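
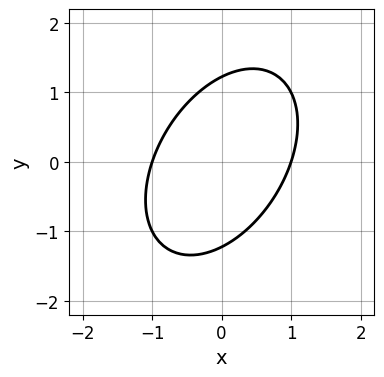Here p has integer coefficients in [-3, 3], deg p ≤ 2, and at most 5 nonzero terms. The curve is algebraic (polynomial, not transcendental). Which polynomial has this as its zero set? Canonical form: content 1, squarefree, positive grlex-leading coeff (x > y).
3*x^2 - 2*x*y + 2*y^2 - 3

The degree is 2 — no degree-1 curve has this shape.
Reading off the gridlines: the x-axis gridline crossings are at x ∈ {-1, 1}.
Assembling these constraints gives the stated polynomial.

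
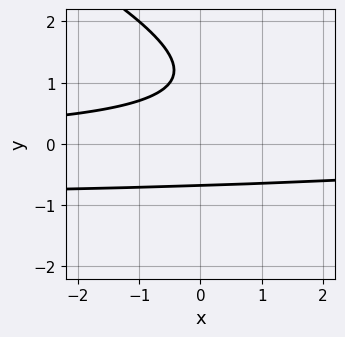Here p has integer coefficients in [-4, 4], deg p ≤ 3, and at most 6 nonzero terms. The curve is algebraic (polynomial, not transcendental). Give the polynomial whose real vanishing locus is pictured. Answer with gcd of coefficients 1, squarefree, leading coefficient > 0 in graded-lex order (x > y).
The degree is 3 — no degree-2 curve has this shape.
From the axis intercepts and sections: the curve avoids every integer x-axis point in the box.
Assembling these constraints gives the stated polynomial.

x*y^2 + 2*y^3 + x*y - 3*y^2 + 2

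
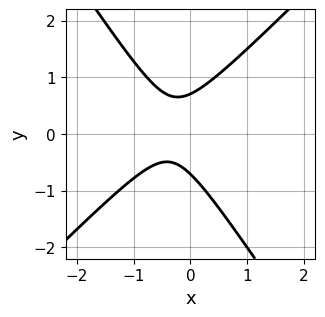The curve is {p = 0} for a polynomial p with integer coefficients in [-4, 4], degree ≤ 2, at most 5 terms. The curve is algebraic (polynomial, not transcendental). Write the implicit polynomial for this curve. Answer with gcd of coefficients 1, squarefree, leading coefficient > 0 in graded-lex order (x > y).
1. Degree: no degree-1 curve has this shape, so deg p = 2.
2. Against the integer gridlines: it misses every integer gridline on the x-axis.
3. Putting this together gives p.

3*x^2 - x*y - 2*y^2 + 2*x + 1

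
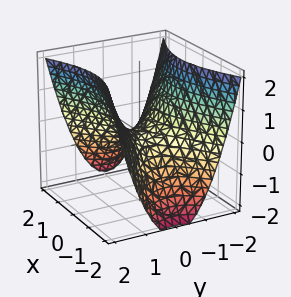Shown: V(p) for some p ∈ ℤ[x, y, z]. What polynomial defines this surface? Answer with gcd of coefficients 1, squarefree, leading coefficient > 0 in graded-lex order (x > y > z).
x^2 - 2*y^2 + 2*z

(a) The degree is 2 — a hyperbolic paraboloid; a quadric.
(b) Symmetries: the y ↦ −y reflection is a symmetry, so y appears only in even powers; the x ↦ −x reflection is a symmetry, so x appears only in even powers.
(c) Against the integer gridlines: one z-axis crossing is at z = 0; it crosses the x-axis at the gridline x = 0; one y-axis crossing is at y = 0.
(d) Assembling these constraints gives the stated polynomial.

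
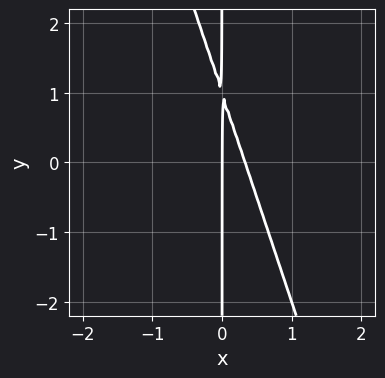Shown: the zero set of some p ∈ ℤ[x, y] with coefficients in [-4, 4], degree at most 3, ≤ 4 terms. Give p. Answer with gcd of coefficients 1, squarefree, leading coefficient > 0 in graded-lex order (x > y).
(a) deg p = 2. A generic line meets the curve in up to 2 points.
(b) From the axis intercepts and sections: it crosses the x-axis at the gridline x = 0; the visible y-axis segment lies entirely on the curve.
(c) Assembling these constraints gives the stated polynomial.

3*x^2 + x*y - x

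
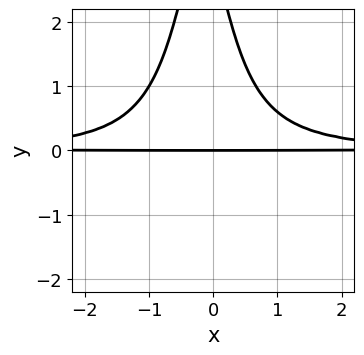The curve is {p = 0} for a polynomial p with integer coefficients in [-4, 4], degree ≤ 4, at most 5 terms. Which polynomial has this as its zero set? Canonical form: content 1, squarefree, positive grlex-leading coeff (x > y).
First, deg p = 4. The shape is more complex than any degree-3 curve.
Then, from the axis intercepts and sections: it meets the y-axis at y = 0 (among the integer gridlines); the visible x-axis segment lies entirely on the curve.
Finally, the integer polynomial consistent with all of this is the stated p.

3*x^2*y^2 + x*y^2 + y^2 - 3*y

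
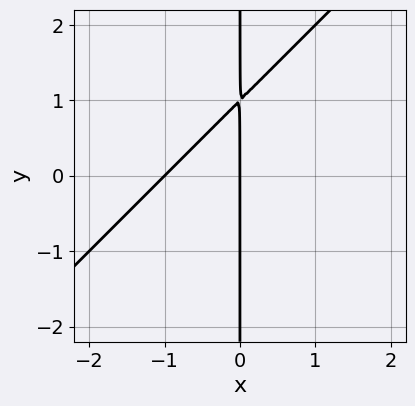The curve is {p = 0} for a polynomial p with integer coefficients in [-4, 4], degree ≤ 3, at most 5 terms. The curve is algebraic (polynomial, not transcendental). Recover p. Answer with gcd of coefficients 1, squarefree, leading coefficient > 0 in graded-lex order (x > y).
(a) deg p = 2. A generic line meets the curve in up to 2 points.
(b) From the axis intercepts and sections: the x-axis gridline crossings are at x ∈ {-1, 0}; the visible y-axis segment lies entirely on the curve.
(c) The integer polynomial consistent with all of this is the stated p.

x^2 - x*y + x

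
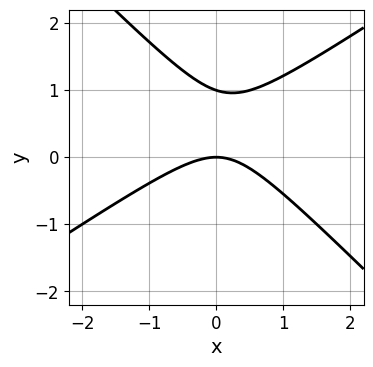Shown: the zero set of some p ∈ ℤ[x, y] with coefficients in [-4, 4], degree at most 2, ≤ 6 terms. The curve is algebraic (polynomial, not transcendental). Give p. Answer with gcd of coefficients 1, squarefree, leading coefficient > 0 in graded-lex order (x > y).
2*x^2 - x*y - 3*y^2 + 3*y

(a) The degree is 2 — a generic line meets the curve in up to 2 points.
(b) Reading off the gridlines: the y-axis gridline crossings are at y ∈ {0, 1}; one x-axis crossing is at x = 0.
(c) Putting this together gives p.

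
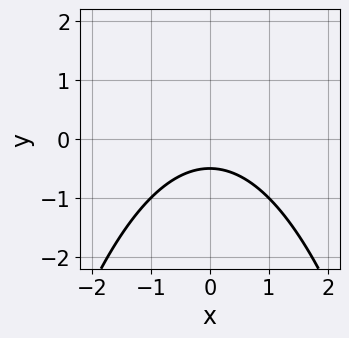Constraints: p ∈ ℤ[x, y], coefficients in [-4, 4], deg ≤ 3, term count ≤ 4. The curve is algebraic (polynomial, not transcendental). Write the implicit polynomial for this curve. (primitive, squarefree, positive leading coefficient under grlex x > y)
x^2 + 2*y + 1

(a) Degree: the shape is more complex than any degree-1 curve, so deg p = 2.
(b) Symmetries: mirror symmetry x ↦ −x ⇒ only even powers of x.
(c) Checking where it meets the axes: it misses every integer gridline on the x-axis.
(d) Fitting integer coefficients to these (and the overall shape) gives p.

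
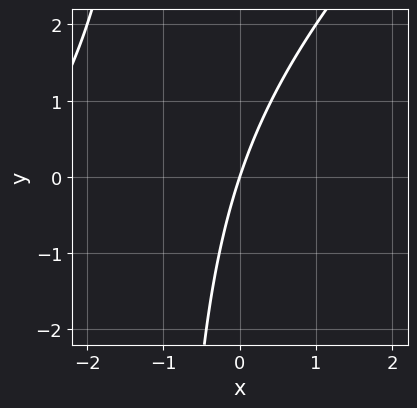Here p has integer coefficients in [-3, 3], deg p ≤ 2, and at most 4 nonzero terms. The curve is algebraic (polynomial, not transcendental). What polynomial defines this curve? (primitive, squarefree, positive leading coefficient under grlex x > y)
x^2 - x*y + 3*x - y

First, the degree is 2 — a generic line meets the curve in up to 2 points.
Next, observable constraints: one x-axis crossing is at x = 0; it meets the y-axis at y = 0 (among the integer gridlines).
Finally, solving for integer coefficients yields p as stated.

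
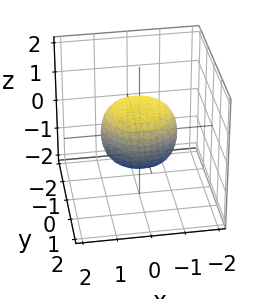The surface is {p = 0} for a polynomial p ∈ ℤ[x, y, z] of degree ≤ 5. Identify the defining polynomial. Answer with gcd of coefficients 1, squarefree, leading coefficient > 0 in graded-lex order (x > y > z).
2*x^4 + 4*x^2*y^2 + 2*y^4 - x^2 - y^2 + 3*z^2 - 2

1. The degree is 4 — a generic line meets the surface in up to 4 points.
2. Symmetry: every cross-section ⟂ z is a circle, so x, y appear only via x² + y².
3. Against the integer gridlines: a circular section at z = 0 has radius between 1 and 2.
4. The integer polynomial consistent with all of this is the stated p.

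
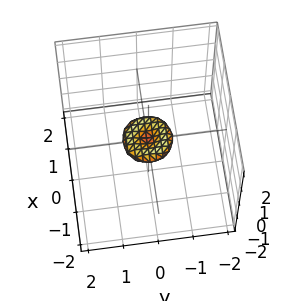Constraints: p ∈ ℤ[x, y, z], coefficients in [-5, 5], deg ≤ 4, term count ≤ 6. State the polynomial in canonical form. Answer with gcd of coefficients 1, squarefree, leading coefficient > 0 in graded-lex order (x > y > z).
2*x^4 + 4*x^2*y^2 + 2*y^4 - x^2 - y^2 + 3*z^2

1. The degree is 4 — no degree-3 surface has this shape.
2. Symmetries: the surface is invariant under rotation about z: p = q(x² + y², z).
3. Reading off the gridlines: a circular section at z = 0 has radius between 0 and 1; it crosses the z-axis at the gridline z = 0; it meets the x-axis at x = 0 (among the integer gridlines).
4. Assembling these constraints gives the stated polynomial.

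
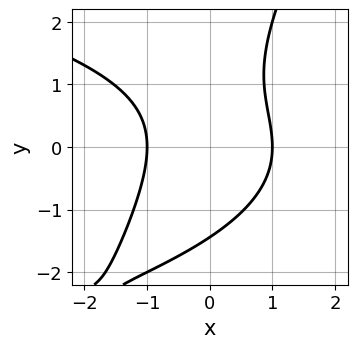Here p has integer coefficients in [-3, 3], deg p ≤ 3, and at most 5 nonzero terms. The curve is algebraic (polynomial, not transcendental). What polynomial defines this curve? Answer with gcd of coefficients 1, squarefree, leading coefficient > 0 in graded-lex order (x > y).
First, deg p = 3. The shape is more complex than any degree-2 curve.
Next, from the visible intercepts: among the integer gridlines, it crosses the x-axis at x ∈ {-1, 1}.
Finally, putting this together gives p.

2*x*y^2 - y^3 + 3*x^2 - 3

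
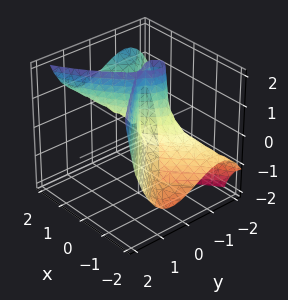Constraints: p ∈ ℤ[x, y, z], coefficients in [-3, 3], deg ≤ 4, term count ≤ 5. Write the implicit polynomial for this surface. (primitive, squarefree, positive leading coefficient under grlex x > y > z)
x^3 - x^2*y - 2*x^2*z + 2*y^3 + 2*y^2

The degree is 3 — the shape is more complex than any degree-2 surface.
Reading off the gridlines: every point of the z-axis in the box is on the surface; the y-axis gridline crossings are at y ∈ {-1, 0}; one x-axis crossing is at x = 0.
Putting this together gives p.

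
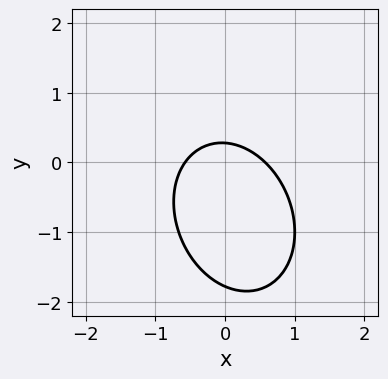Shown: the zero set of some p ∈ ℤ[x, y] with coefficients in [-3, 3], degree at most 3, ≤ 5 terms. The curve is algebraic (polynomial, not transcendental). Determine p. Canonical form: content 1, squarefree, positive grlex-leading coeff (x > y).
3*x^2 + x*y + 2*y^2 + 3*y - 1

Degree: a generic line meets the curve in up to 2 points, so deg p = 2.
Putting this together gives p.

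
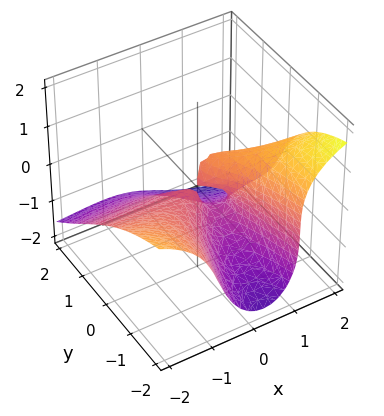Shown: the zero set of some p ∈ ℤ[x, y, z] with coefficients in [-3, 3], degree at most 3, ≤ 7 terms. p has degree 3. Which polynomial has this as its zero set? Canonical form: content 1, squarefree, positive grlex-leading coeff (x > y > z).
1. The degree is 3 — the shape is more complex than any degree-2 surface.
2. Checking where it meets the axes: the visible x-axis segment lies entirely on the surface; one z-axis crossing is at z = 0; it crosses the y-axis at the gridline y = 0.
3. Solving for integer coefficients yields p as stated.

2*x^2*y + 2*x^2*z + z^3 - 2*x*z + y^2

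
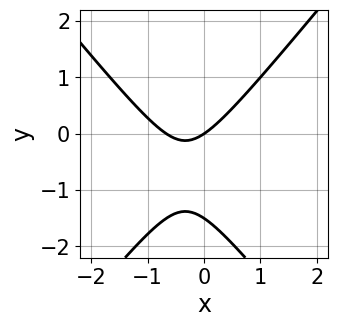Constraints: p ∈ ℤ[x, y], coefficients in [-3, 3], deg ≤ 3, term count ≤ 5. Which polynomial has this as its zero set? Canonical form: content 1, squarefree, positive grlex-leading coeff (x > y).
(a) deg p = 2. A generic line meets the curve in up to 2 points.
(b) From the axis intercepts and sections: it meets the y-axis at y = 0 (among the integer gridlines); one x-axis crossing is at x = 0.
(c) Solving for integer coefficients yields p as stated.

3*x^2 - 2*y^2 + 2*x - 3*y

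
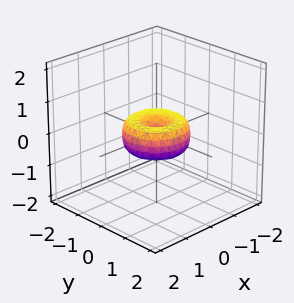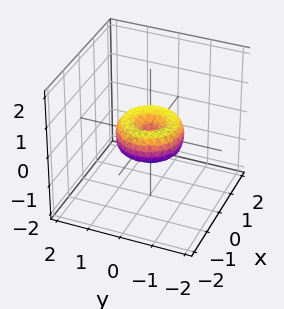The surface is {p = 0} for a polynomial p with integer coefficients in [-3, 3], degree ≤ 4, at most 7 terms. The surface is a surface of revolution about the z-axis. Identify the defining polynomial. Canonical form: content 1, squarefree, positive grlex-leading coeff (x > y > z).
(a) The degree is 4 — the shape is more complex than any degree-3 surface.
(b) Symmetry: the surface is invariant under rotation about z: p = q(x² + y², z).
(c) From the axis intercepts and sections: the x-axis gridline crossings are at x ∈ {-1, 0, 1}; the y-axis gridline crossings are at y ∈ {-1, 0, 1}; a circular section at z = 0 has radius exactly 1; it meets the z-axis at z = 0 (among the integer gridlines).
(d) These observations pin down the coefficients.

x^4 + 2*x^2*y^2 + y^4 - x^2 - y^2 + z^2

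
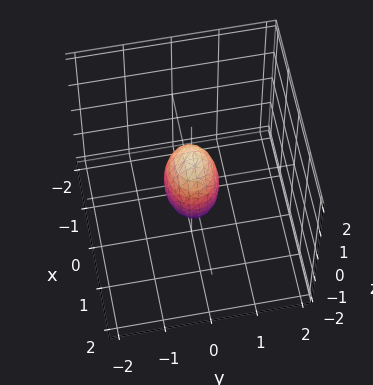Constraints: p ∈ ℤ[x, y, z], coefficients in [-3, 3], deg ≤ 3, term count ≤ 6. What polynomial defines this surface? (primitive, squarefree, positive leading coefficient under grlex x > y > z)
2*x^2 + 3*y^2 + z^2 - 1

1. deg p = 2.
2. Symmetries: mirror symmetry x ↦ −x ⇒ only even powers of x; it's symmetric under y → −y, forcing even powers of y; mirror symmetry z ↦ −z ⇒ only even powers of z.
3. Against the integer gridlines: the z-axis gridline crossings are at z ∈ {-1, 1}.
4. These observations pin down the coefficients.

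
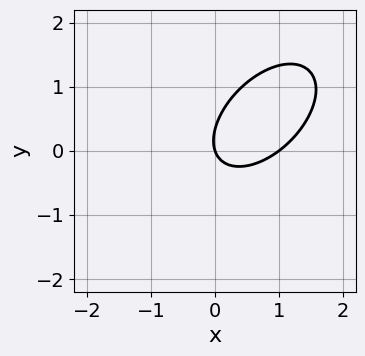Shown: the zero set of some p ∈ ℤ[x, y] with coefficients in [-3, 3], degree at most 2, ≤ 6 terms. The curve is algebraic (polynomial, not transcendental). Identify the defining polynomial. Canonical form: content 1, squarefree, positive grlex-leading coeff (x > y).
First, the degree is 2 — the shape is more complex than any degree-1 curve.
Then, from the visible intercepts: one y-axis crossing is at y = 0; among the integer gridlines, it crosses the x-axis at x ∈ {0, 1}.
Finally, solving for integer coefficients yields p as stated.

3*x^2 - 3*x*y + 3*y^2 - 3*x - y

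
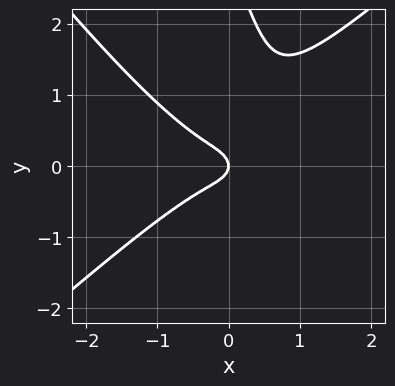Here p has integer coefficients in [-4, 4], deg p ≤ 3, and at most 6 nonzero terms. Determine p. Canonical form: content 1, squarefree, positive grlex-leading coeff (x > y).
3*x^3 - 3*x*y^2 - y^3 + 3*y^2 + x

Degree: a generic line meets the curve in up to 3 points, so deg p = 3.
Checking where it meets the axes: it meets the y-axis at y = 0 (among the integer gridlines); it meets the x-axis at x = 0 (among the integer gridlines).
Assembling these constraints gives the stated polynomial.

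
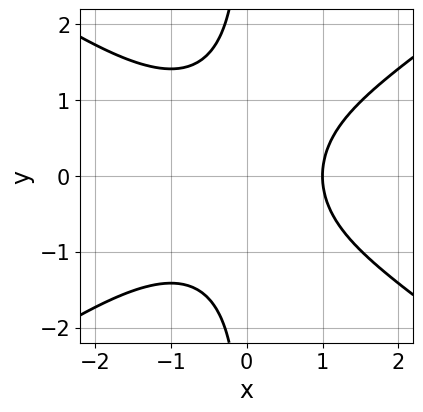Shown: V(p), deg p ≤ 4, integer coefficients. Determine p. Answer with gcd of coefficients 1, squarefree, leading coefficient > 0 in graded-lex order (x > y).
x^3 - 2*x*y^2 + x - 2

First, degree: a generic line meets the curve in up to 3 points, so deg p = 3.
Next, symmetries: mirror symmetry y ↦ −y ⇒ only even powers of y.
Then, against the integer gridlines: the curve avoids every integer y-axis point in the box; it meets the x-axis at x = 1 (among the integer gridlines).
Finally, together with the visible shape, these determine p as stated.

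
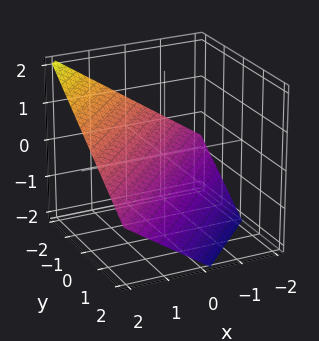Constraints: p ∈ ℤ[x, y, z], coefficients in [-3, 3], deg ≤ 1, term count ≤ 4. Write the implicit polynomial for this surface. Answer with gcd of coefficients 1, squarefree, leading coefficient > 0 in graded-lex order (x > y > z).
2*x - 2*y - 3*z - 2

1. Degree: every cross-section is a straight line — this is a plane, so deg p = 1.
2. Against the integer gridlines: it meets the x-axis at x = 1 (among the integer gridlines); it meets the y-axis at y = -1 (among the integer gridlines).
3. Solving for integer coefficients yields p as stated.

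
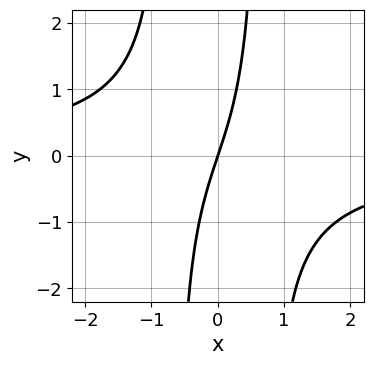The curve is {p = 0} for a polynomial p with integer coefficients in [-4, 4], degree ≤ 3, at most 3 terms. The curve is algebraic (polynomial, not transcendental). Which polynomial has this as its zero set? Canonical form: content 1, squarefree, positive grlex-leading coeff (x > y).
2*x^2*y + 3*x - y

First, deg p = 3. The shape is more complex than any degree-2 curve.
Then, against the integer gridlines: one x-axis crossing is at x = 0; one y-axis crossing is at y = 0.
Finally, these observations pin down the coefficients.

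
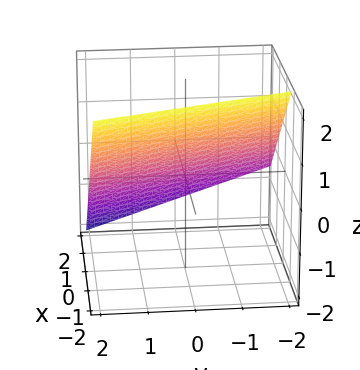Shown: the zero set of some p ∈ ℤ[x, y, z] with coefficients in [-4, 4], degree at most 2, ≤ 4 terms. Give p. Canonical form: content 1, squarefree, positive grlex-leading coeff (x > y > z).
The degree is 1 — every cross-section is a straight line — this is a plane.
Checking where it meets the axes: one y-axis crossing is at y = 2.
The integer polynomial consistent with all of this is the stated p.

3*x + y + 3*z - 2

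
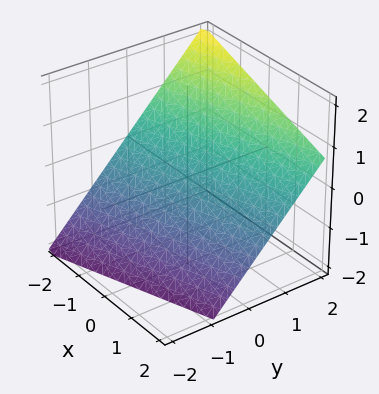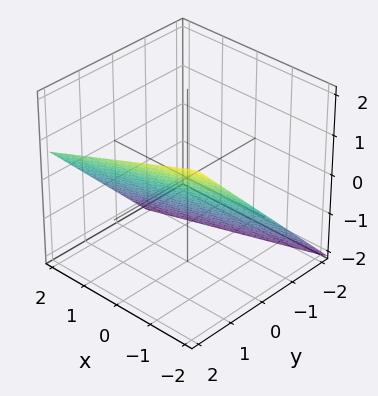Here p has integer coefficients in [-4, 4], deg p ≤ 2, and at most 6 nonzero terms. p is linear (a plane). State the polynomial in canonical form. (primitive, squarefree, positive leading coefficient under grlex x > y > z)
First, deg p = 1. Every cross-section is a straight line — this is a plane.
Then, checking where it meets the axes: it crosses the x-axis at the gridline x = -2.
Finally, the integer polynomial consistent with all of this is the stated p.

x - 3*y + 3*z + 2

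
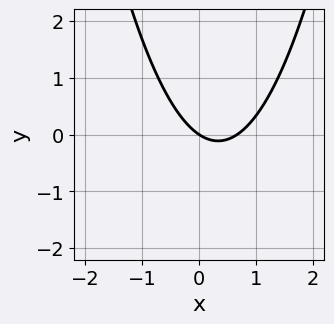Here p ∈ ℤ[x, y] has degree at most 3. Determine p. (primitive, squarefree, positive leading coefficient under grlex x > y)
(a) The degree is 2 — no degree-1 curve has this shape.
(b) Reading off the gridlines: it meets the x-axis at x = 0 (among the integer gridlines); one y-axis crossing is at y = 0.
(c) Together with the visible shape, these determine p as stated.

3*x^2 - 2*x - 3*y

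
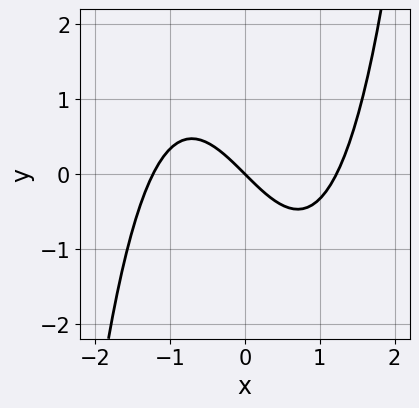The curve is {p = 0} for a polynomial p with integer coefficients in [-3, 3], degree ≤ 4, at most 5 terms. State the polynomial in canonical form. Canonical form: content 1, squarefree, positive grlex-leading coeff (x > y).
2*x^3 - 3*x - 3*y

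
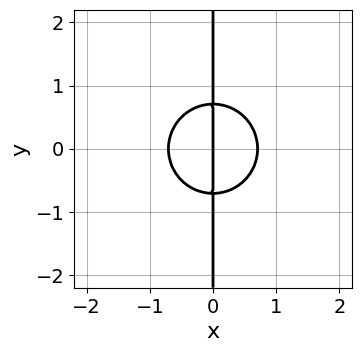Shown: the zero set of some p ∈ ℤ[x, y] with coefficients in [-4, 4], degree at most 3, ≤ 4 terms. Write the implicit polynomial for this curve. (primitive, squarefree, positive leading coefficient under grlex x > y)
The degree is 3 — the shape is more complex than any degree-2 curve.
Symmetries: it's symmetric under y → −y, forcing even powers of y.
Reading off the gridlines: it meets the x-axis at x = 0 (among the integer gridlines); the visible y-axis segment lies entirely on the curve.
These observations pin down the coefficients.

2*x^3 + 2*x*y^2 - x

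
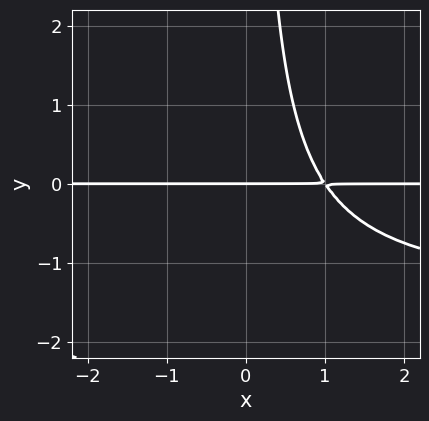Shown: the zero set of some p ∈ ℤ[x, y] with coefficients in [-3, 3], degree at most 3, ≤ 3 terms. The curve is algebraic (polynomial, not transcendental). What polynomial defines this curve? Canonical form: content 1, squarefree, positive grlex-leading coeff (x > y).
2*x*y^2 + 3*x*y - 3*y

Degree: a generic line meets the curve in up to 3 points, so deg p = 3.
From the visible intercepts: it meets the y-axis at y = 0 (among the integer gridlines); every point of the x-axis in the box is on the curve.
Matching integer coefficients to the picture gives p.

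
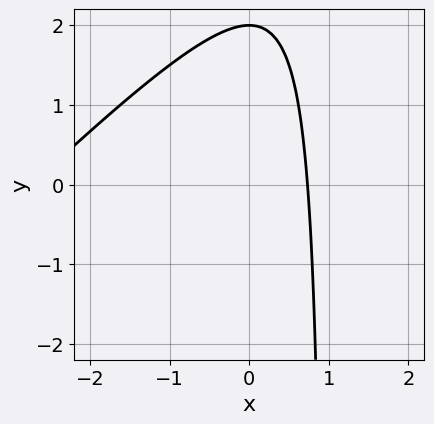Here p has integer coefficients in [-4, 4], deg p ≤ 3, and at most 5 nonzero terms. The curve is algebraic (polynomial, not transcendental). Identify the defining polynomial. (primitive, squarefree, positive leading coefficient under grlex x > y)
1. Degree: the shape is more complex than any degree-1 curve, so deg p = 2.
2. Against the integer gridlines: one y-axis crossing is at y = 2.
3. Fitting integer coefficients to these (and the overall shape) gives p.

x^2 - x*y + 2*x + y - 2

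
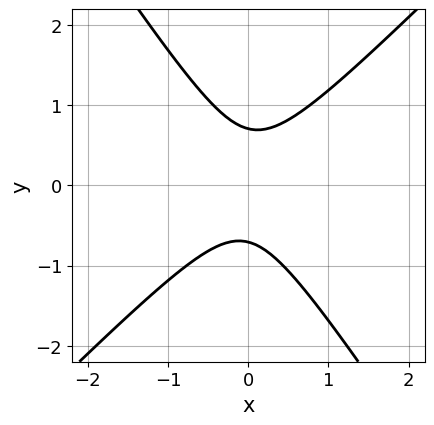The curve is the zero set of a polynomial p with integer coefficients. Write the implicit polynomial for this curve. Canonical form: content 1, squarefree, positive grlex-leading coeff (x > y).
First, the degree is 2 — no degree-1 curve has this shape.
Then, checking where it meets the axes: the curve avoids every integer x-axis point in the box.
Finally, fitting integer coefficients to these (and the overall shape) gives p.

3*x^2 - x*y - 2*y^2 + 1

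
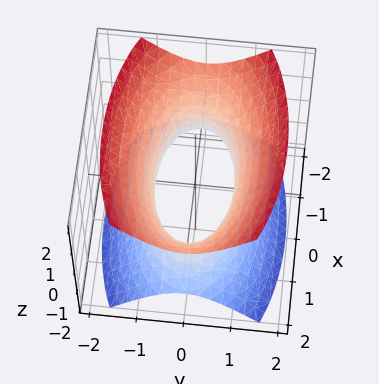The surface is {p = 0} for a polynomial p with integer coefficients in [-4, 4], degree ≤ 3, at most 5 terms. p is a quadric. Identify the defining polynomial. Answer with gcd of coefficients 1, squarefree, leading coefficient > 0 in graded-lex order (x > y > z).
x^2 + 3*y^2 - 2*z^2 - 2

First, degree: an hourglass — one-sheet hyperboloid; a quadric, so deg p = 2.
Next, symmetries: mirror symmetry z ↦ −z ⇒ only even powers of z; it's symmetric under y → −y, forcing even powers of y; mirror symmetry x ↦ −x ⇒ only even powers of x.
Then, from the axis intercepts and sections: no z-intercept at any integer in the box.
Finally, fitting integer coefficients to these (and the overall shape) gives p.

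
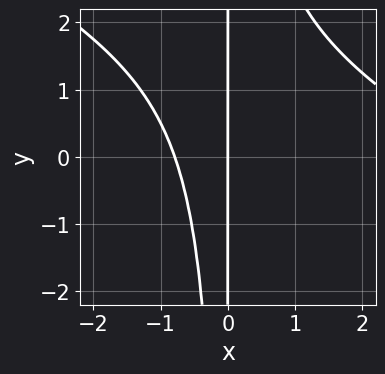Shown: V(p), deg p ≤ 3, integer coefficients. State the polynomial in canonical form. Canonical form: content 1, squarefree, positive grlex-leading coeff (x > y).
(a) The degree is 3 — no degree-2 curve has this shape.
(b) Against the integer gridlines: it crosses the x-axis at the gridline x = 0; every point of the y-axis in the box is on the curve.
(c) Together with the visible shape, these determine p as stated.

x^3 + 2*x^2*y - 3*x^2 - 3*x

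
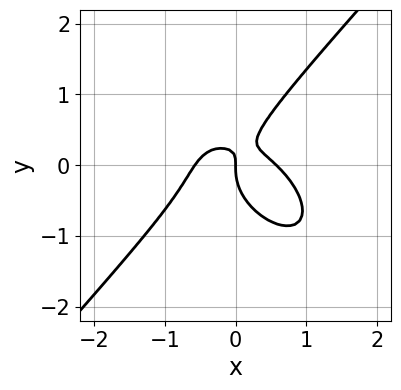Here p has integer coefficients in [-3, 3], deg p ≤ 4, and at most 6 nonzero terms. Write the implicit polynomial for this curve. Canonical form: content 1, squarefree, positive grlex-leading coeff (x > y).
(a) The degree is 3 — the shape is more complex than any degree-2 curve.
(b) Checking where it meets the axes: it meets the y-axis at y = 0 (among the integer gridlines); one x-axis crossing is at x = 0.
(c) The integer polynomial consistent with all of this is the stated p.

3*x^3 + x^2*y - 3*y^3 + 3*x*y - x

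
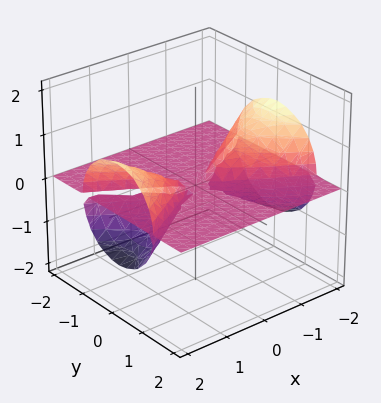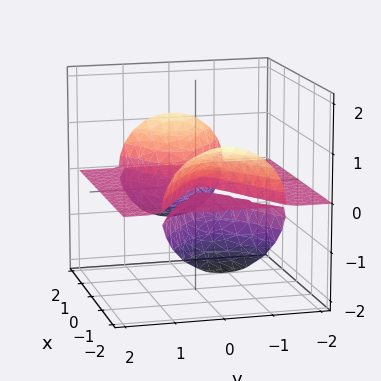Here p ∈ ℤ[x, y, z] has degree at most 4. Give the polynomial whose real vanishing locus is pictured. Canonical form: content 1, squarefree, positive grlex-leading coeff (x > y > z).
x^2*z - 3*y^2*z - 3*z^3

(a) I count 2 distinct pieces. Treating them together as one polynomial.
(b) The degree is 3 — no degree-2 surface has this shape.
(c) Observable constraints: the visible x-axis segment lies entirely on the surface; one z-axis crossing is at z = 0; every point of the y-axis in the box is on the surface.
(d) Fitting integer coefficients to these (and the overall shape) gives p.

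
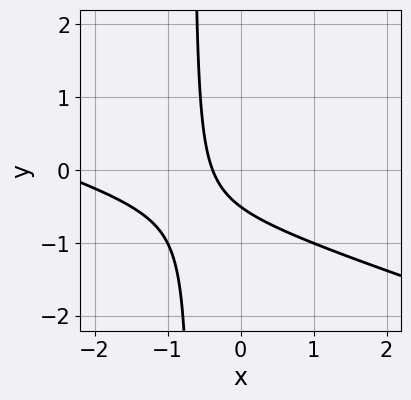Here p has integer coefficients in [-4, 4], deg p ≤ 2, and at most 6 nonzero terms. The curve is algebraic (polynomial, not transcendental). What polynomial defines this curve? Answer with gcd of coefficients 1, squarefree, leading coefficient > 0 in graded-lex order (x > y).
x^2 + 3*x*y + 3*x + 2*y + 1

deg p = 2. No degree-1 curve has this shape.
Matching integer coefficients to the picture gives p.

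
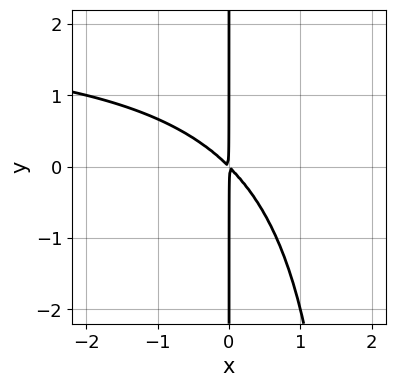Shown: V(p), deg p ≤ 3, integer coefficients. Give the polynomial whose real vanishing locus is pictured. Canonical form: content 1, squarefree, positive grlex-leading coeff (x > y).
x^2*y - 2*x^2 - 2*x*y

First, degree: the shape is more complex than any degree-2 curve, so deg p = 3.
Then, against the integer gridlines: the visible y-axis segment lies entirely on the curve.
Finally, the integer polynomial consistent with all of this is the stated p.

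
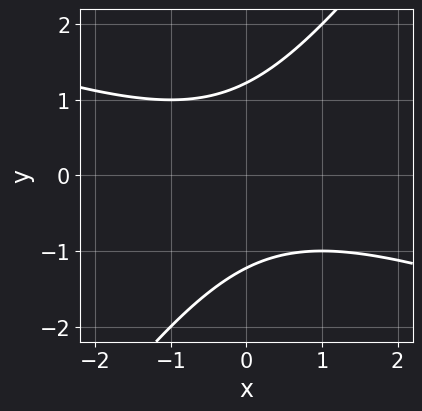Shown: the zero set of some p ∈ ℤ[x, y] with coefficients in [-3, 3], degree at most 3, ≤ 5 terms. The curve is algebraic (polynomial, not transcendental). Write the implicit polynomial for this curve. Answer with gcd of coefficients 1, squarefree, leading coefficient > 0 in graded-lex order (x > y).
x^2 + 2*x*y - 2*y^2 + 3

The degree is 2 — no degree-1 curve has this shape.
From the visible intercepts: the curve avoids every integer x-axis point in the box.
The integer polynomial consistent with all of this is the stated p.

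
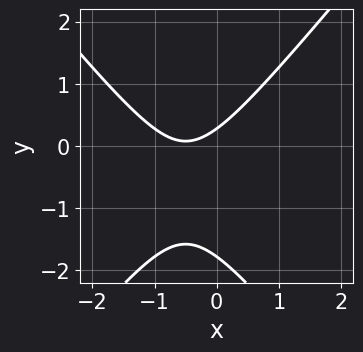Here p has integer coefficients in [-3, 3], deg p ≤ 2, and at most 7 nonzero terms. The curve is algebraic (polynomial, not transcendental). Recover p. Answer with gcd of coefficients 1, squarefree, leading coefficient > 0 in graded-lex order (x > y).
1. The degree is 2 — a generic line meets the curve in up to 2 points.
2. Observable constraints: it misses every integer gridline on the x-axis.
3. These observations pin down the coefficients.

3*x^2 - 2*y^2 + 3*x - 3*y + 1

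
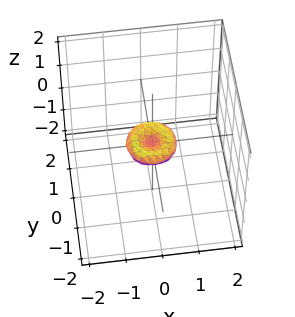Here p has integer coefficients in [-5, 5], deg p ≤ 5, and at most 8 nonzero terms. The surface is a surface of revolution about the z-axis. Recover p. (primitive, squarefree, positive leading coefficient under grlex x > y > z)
2*x^4 + 4*x^2*y^2 + 2*y^4 - x^2 - y^2 + 3*z^2

(a) deg p = 4. A generic line meets the surface in up to 4 points.
(b) By symmetry, every cross-section ⟂ z is a circle, so x, y appear only via x² + y².
(c) Checking where it meets the axes: a circular section at z = 0 has radius between 0 and 1; it meets the z-axis at z = 0 (among the integer gridlines); it crosses the y-axis at the gridline y = 0; it crosses the x-axis at the gridline x = 0.
(d) Together with the visible shape, these determine p as stated.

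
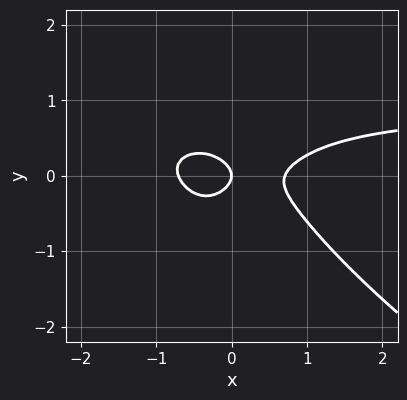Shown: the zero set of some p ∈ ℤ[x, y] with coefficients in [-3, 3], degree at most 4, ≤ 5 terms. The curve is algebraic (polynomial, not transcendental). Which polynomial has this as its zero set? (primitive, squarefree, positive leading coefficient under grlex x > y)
2*x^3*y + 3*x^2*y^2 - 2*x^3 + 3*y^2 + x

(a) deg p = 4. A generic line meets the curve in up to 4 points.
(b) From the visible intercepts: it crosses the y-axis at the gridline y = 0; it crosses the x-axis at the gridline x = 0.
(c) Putting this together gives p.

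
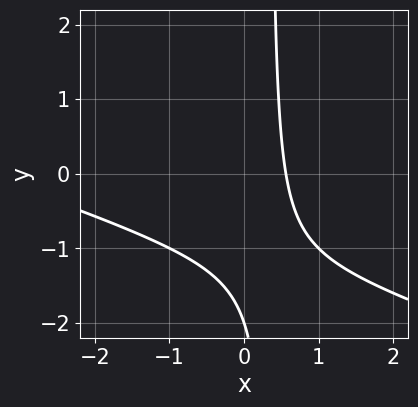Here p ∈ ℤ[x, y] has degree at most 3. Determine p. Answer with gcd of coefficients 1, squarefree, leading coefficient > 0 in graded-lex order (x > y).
1. Degree: no degree-1 curve has this shape, so deg p = 2.
2. From the visible intercepts: one y-axis crossing is at y = -2.
3. Together with the visible shape, these determine p as stated.

x^2 + 3*x*y + 3*x - y - 2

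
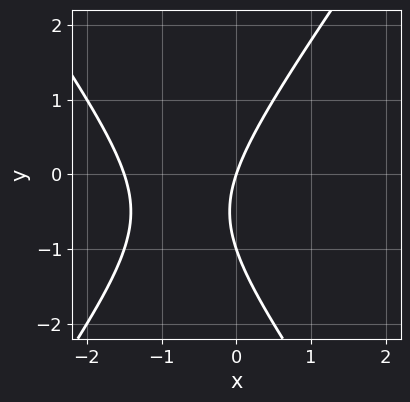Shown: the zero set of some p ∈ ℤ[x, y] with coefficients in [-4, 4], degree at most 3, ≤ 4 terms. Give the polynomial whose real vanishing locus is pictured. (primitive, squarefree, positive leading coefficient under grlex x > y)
2*x^2 - y^2 + 3*x - y

First, deg p = 2. A generic line meets the curve in up to 2 points.
Then, from the axis intercepts and sections: it crosses the x-axis at the gridline x = 0; the y-axis gridline crossings are at y ∈ {-1, 0}.
Finally, putting this together gives p.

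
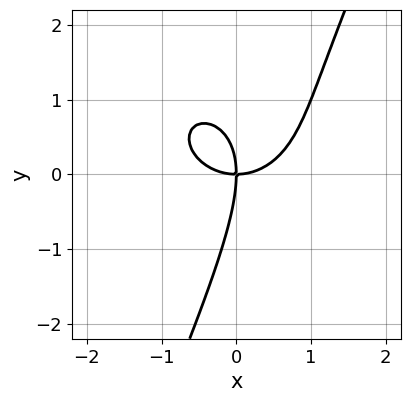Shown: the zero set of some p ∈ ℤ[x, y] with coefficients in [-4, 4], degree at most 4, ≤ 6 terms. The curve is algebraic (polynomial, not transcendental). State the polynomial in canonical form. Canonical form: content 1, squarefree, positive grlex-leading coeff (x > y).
2*x^3 + 2*x*y^2 - y^3 - 3*x*y

First, the degree is 3 — the shape is more complex than any degree-2 curve.
Then, against the integer gridlines: it meets the x-axis at x = 0 (among the integer gridlines); it meets the y-axis at y = 0 (among the integer gridlines).
Finally, the integer polynomial consistent with all of this is the stated p.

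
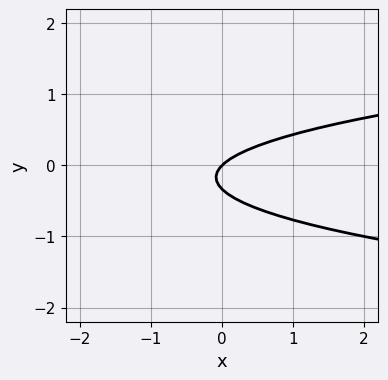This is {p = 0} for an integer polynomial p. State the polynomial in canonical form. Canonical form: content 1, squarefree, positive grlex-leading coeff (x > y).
1. Degree: no degree-1 curve has this shape, so deg p = 2.
2. From the visible intercepts: one y-axis crossing is at y = 0; one x-axis crossing is at x = 0.
3. Solving for integer coefficients yields p as stated.

3*y^2 - x + y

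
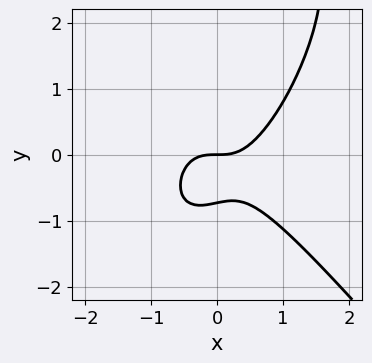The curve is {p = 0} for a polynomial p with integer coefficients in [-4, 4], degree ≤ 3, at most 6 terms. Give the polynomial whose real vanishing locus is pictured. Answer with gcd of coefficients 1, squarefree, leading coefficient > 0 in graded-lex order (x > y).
3*x^3 - x*y^2 + y^3 - 2*y^2 - 2*y

1. deg p = 3.
2. Reading off the gridlines: it crosses the x-axis at the gridline x = 0; one y-axis crossing is at y = 0.
3. Solving for integer coefficients yields p as stated.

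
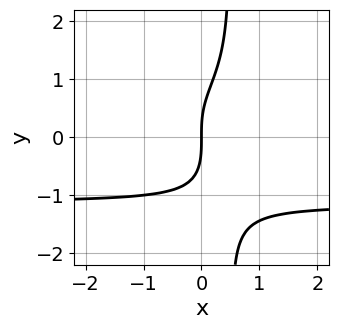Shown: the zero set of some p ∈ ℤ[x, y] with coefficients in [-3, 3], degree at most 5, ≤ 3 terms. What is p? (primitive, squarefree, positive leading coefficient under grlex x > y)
First, the degree is 4 — the shape is more complex than any degree-3 curve.
Next, checking where it meets the axes: it crosses the x-axis at the gridline x = 0; one y-axis crossing is at y = 0.
Finally, putting this together gives p.

2*x*y^3 - y^3 + 3*x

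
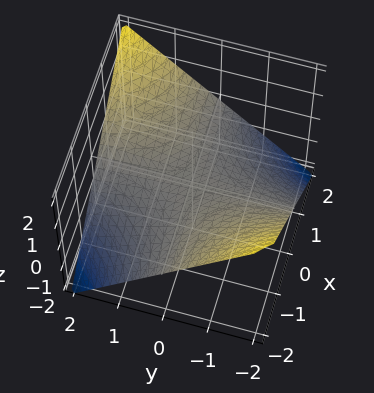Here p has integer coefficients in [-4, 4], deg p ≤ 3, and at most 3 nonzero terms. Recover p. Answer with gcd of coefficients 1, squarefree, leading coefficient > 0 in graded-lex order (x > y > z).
x*y - 2*z

First, the degree is 2 — a hyperbolic paraboloid; a quadric.
Next, from the visible intercepts: the visible y-axis segment lies entirely on the surface; it crosses the z-axis at the gridline z = 0; every point of the x-axis in the box is on the surface.
Finally, the integer polynomial consistent with all of this is the stated p.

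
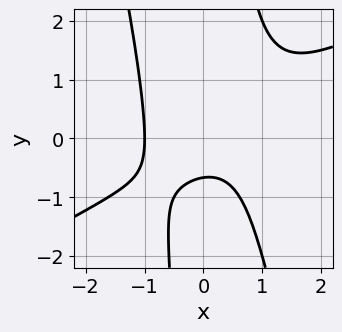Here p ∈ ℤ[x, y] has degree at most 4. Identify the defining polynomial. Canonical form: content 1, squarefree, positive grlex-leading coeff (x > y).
1. Degree: the shape is more complex than any degree-2 curve, so deg p = 3.
2. Against the integer gridlines: one x-axis crossing is at x = -1.
3. These observations pin down the coefficients.

2*x^3 - 3*x^2*y - x*y^2 + 3*y + 2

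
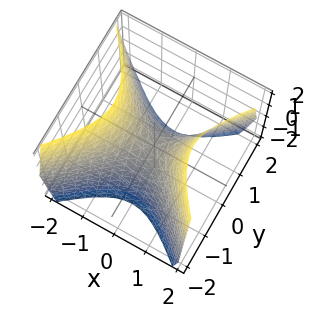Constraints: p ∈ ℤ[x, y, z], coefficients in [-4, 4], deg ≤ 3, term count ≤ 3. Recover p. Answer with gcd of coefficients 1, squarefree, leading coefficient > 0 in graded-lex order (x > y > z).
3*x^2 - 3*y^2 - 2*z

Degree: a saddle surface; a quadric, so deg p = 2.
Symmetries: the x ↦ −x reflection is a symmetry, so x appears only in even powers; mirror symmetry y ↦ −y ⇒ only even powers of y.
From the visible intercepts: it crosses the y-axis at the gridline y = 0; it crosses the z-axis at the gridline z = 0.
Solving for integer coefficients yields p as stated.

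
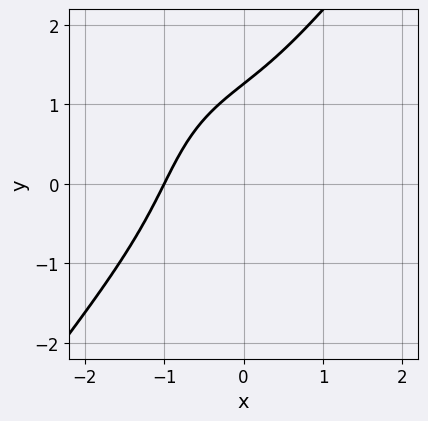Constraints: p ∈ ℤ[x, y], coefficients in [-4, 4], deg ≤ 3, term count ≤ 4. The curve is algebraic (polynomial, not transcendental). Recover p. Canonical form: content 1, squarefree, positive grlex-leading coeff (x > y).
2*x^3 - y^3 + 3*x*y + 2

deg p = 3. No degree-2 curve has this shape.
Observable constraints: it crosses the x-axis at the gridline x = -1.
Assembling these constraints gives the stated polynomial.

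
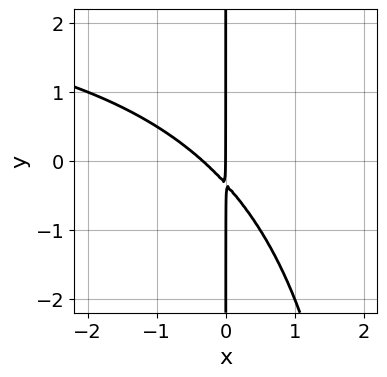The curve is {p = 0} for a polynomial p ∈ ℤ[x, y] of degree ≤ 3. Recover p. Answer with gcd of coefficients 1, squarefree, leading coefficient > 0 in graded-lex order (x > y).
x^2*y - 3*x^2 - 3*x*y - x

First, deg p = 3.
Then, against the integer gridlines: it crosses the x-axis at the gridline x = 0; every point of the y-axis in the box is on the curve.
Finally, matching integer coefficients to the picture gives p.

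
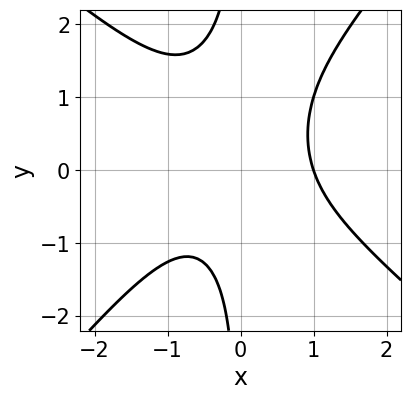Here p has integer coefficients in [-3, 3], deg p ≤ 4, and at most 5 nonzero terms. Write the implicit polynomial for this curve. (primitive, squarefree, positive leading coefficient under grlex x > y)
1. deg p = 3. The shape is more complex than any degree-2 curve.
2. Checking where it meets the axes: it misses every integer gridline on the y-axis; one x-axis crossing is at x = 1.
3. The integer polynomial consistent with all of this is the stated p.

3*x^3 + x^2*y - 3*x*y^2 + 2*x*y - 3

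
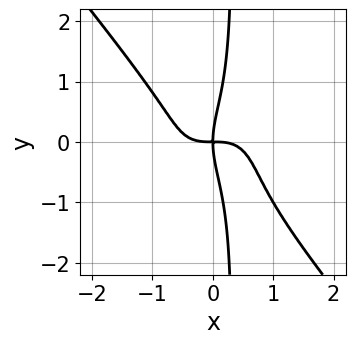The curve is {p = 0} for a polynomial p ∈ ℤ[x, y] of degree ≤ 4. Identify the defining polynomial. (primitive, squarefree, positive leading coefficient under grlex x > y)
1. deg p = 4. No degree-3 curve has this shape.
2. From the axis intercepts and sections: it meets the x-axis at x = 0 (among the integer gridlines); it crosses the y-axis at the gridline y = 0.
3. Putting this together gives p.

3*x^4 - 2*x^3*y + 3*x*y^3 - y^3 + 3*x*y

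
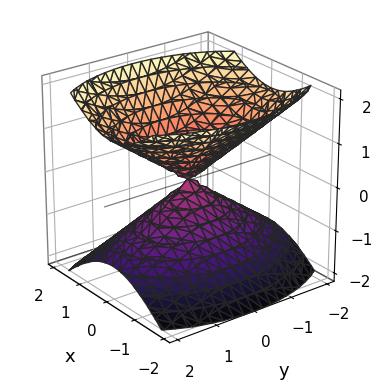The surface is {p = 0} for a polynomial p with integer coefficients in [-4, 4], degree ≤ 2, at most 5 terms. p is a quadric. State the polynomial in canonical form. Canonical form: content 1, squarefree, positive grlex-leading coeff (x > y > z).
2*x^2 + y^2 - 2*z^2

I count 2 distinct pieces. They look like related sheets of one shape, so recover p as a whole.
deg p = 2. Two nappes meeting at a single point; a quadric.
Symmetries: mirror symmetry y ↦ −y ⇒ only even powers of y; the z ↦ −z reflection is a symmetry, so z appears only in even powers; mirror symmetry x ↦ −x ⇒ only even powers of x.
From the axis intercepts and sections: it crosses the x-axis at the gridline x = 0; it crosses the y-axis at the gridline y = 0; it meets the z-axis at z = 0 (among the integer gridlines).
The integer polynomial consistent with all of this is the stated p.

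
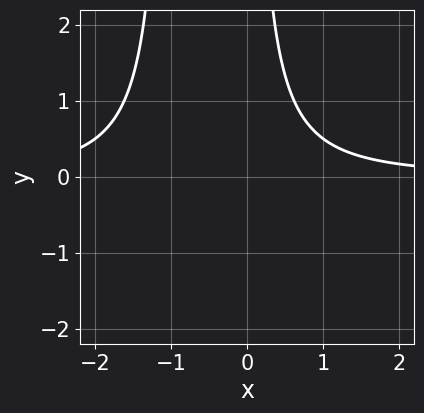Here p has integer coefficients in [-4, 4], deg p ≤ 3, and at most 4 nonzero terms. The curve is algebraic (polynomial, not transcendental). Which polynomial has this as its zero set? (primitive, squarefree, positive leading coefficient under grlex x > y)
First, degree: no degree-2 curve has this shape, so deg p = 3.
Then, from the axis intercepts and sections: no y-intercept at any integer in the box; the curve avoids every integer x-axis point in the box.
Finally, the integer polynomial consistent with all of this is the stated p.

x^2*y + x*y - 1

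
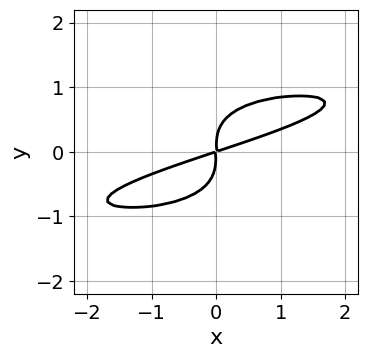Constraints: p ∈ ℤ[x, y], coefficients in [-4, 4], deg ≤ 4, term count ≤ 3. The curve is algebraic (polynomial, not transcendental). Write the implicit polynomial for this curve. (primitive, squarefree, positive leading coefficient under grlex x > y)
3*y^4 + x^2 - 3*x*y

1. deg p = 4. The shape is more complex than any degree-3 curve.
2. Solving for integer coefficients yields p as stated.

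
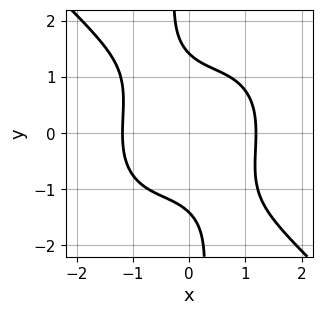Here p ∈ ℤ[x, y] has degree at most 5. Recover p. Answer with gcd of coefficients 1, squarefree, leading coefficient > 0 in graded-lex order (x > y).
x^4 + x*y^3 + y^2 - 2

First, degree: a generic line meets the curve in up to 4 points, so deg p = 4.
Finally, matching integer coefficients to the picture gives p.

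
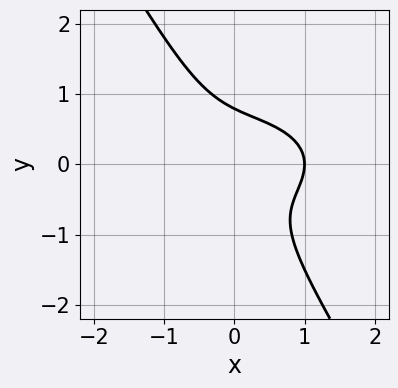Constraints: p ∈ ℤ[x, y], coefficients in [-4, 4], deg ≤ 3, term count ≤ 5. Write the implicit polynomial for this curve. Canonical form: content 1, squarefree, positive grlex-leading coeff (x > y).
(a) Degree: the shape is more complex than any degree-2 curve, so deg p = 3.
(b) Reading off the gridlines: one x-axis crossing is at x = 1.
(c) Together with the visible shape, these determine p as stated.

x^3 + 3*x*y^2 + 2*y^3 - 1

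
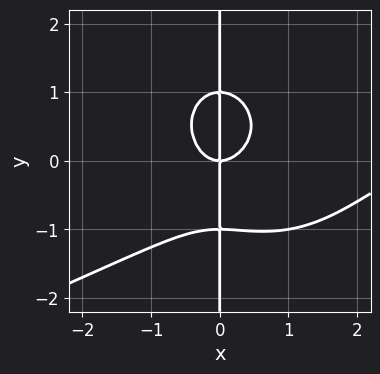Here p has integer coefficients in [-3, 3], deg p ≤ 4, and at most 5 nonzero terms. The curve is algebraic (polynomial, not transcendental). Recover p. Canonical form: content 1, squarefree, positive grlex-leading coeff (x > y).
x^4 - 2*x^3*y - 2*x*y^3 - 3*x^3 + 2*x*y

deg p = 4. No degree-3 curve has this shape.
From the axis intercepts and sections: the visible y-axis segment lies entirely on the curve; one x-axis crossing is at x = 0.
Solving for integer coefficients yields p as stated.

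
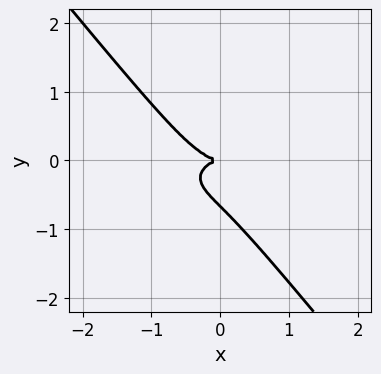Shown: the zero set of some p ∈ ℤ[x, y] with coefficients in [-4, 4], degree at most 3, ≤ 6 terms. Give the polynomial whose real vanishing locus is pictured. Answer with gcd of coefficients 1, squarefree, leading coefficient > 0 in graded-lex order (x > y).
The degree is 3 — the shape is more complex than any degree-2 curve.
Against the integer gridlines: it crosses the y-axis at the gridline y = 0; one x-axis crossing is at x = 0.
Matching integer coefficients to the picture gives p.

x^3 + 3*x*y^2 + 3*y^3 + 2*y^2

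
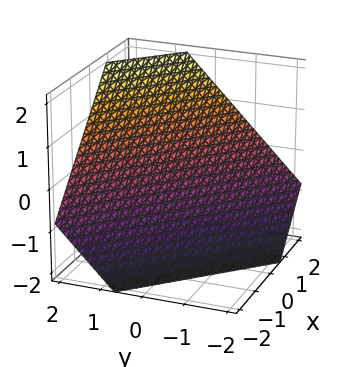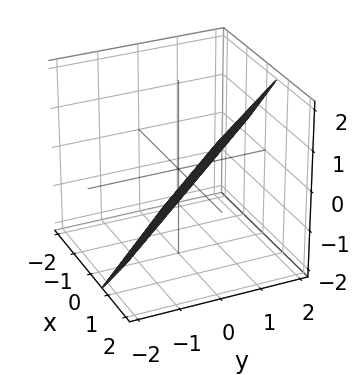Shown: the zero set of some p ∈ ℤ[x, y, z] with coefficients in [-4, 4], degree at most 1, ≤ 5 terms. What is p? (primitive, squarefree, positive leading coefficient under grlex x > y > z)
3*x + 3*y - 3*z - 2

(a) The degree is 1 — the surface is flat (a plane).
(b) Putting this together gives p.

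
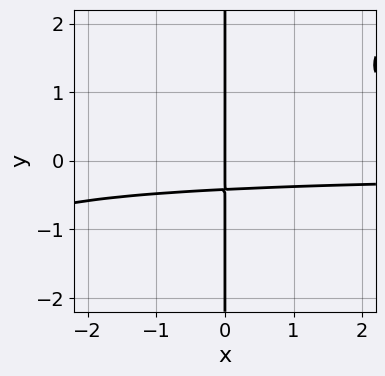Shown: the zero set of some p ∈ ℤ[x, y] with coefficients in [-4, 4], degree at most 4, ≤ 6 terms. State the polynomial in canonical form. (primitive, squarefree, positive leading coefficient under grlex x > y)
2*x^2*y^2 - 3*x*y^3 + 3*x*y^2 - 3*x*y - 2*x

Degree: the shape is more complex than any degree-3 curve, so deg p = 4.
From the axis intercepts and sections: it meets the x-axis at x = 0 (among the integer gridlines); every point of the y-axis in the box is on the curve.
Putting this together gives p.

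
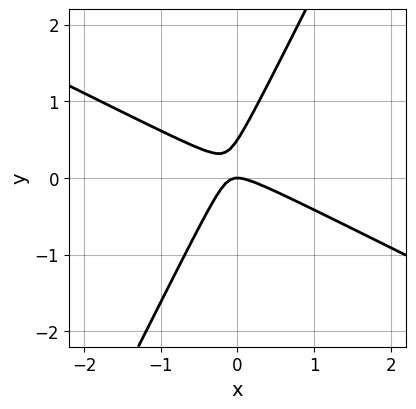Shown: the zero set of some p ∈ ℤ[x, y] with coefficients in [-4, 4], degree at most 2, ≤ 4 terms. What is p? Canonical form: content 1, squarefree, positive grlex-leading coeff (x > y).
First, deg p = 2.
Then, observable constraints: one y-axis crossing is at y = 0; it crosses the x-axis at the gridline x = 0.
Finally, fitting integer coefficients to these (and the overall shape) gives p.

2*x^2 + 3*x*y - 2*y^2 + y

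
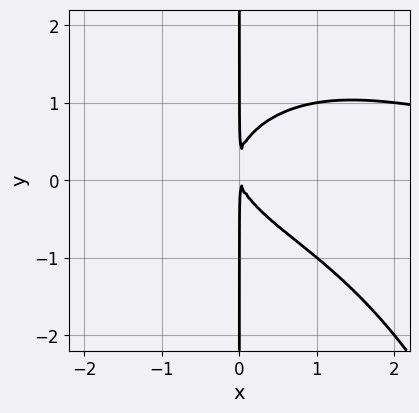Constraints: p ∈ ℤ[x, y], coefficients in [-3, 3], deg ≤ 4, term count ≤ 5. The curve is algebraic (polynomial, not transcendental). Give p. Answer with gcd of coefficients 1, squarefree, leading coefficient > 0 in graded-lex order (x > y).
The degree is 4 — no degree-3 curve has this shape.
Checking where it meets the axes: the visible y-axis segment lies entirely on the curve.
The integer polynomial consistent with all of this is the stated p.

x^3*y + 3*x*y^2 - 3*x^2 - x*y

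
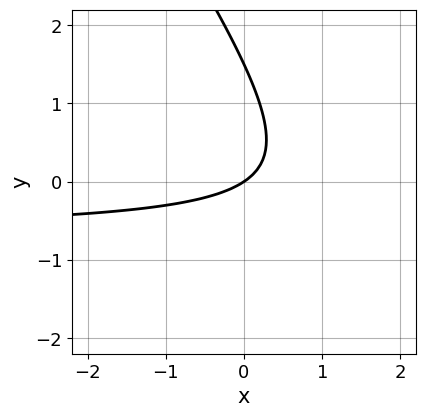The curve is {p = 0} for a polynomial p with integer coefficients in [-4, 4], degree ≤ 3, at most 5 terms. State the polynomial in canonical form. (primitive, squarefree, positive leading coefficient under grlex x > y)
3*x*y + 2*y^2 + 2*x - 3*y

First, the degree is 2 — a generic line meets the curve in up to 2 points.
Then, observable constraints: it crosses the y-axis at the gridline y = 0; one x-axis crossing is at x = 0.
Finally, putting this together gives p.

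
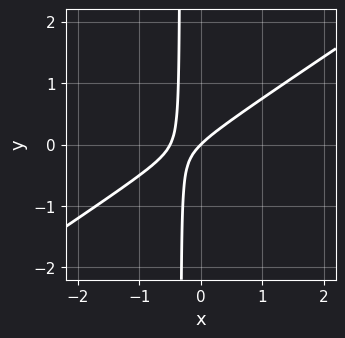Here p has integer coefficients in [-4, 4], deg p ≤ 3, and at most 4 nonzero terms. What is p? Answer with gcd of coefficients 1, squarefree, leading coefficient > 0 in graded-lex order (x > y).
deg p = 2. A generic line meets the curve in up to 2 points.
Checking where it meets the axes: it crosses the y-axis at the gridline y = 0; it meets the x-axis at x = 0 (among the integer gridlines).
These observations pin down the coefficients.

2*x^2 - 3*x*y + x - y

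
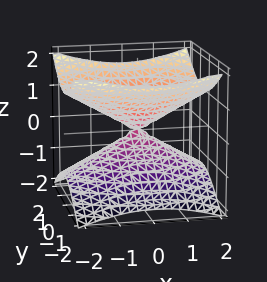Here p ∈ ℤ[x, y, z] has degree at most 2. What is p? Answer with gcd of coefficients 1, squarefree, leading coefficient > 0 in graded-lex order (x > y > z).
x^2 + 2*y^2 - 3*z^2

1. Degree: two nappes meeting at a single point; a quadric, so deg p = 2.
2. Symmetries: it's symmetric under y → −y, forcing even powers of y; it's symmetric under x → −x, forcing even powers of x; it's symmetric under z → −z, forcing even powers of z.
3. Reading off the gridlines: it meets the z-axis at z = 0 (among the integer gridlines); it meets the y-axis at y = 0 (among the integer gridlines); it meets the x-axis at x = 0 (among the integer gridlines).
4. Together with the visible shape, these determine p as stated.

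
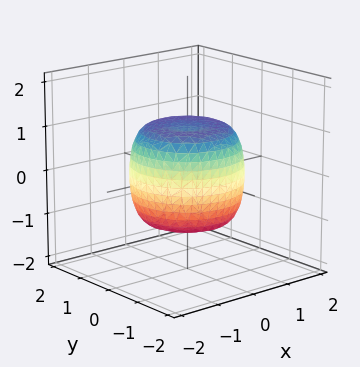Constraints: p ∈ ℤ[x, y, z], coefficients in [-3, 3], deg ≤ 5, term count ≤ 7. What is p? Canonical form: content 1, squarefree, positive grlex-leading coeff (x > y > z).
deg p = 4.
Symmetries: rotational symmetry about the z-axis ⇒ p depends on x, y only through x² + y².
Reading off the gridlines: the z-axis gridline crossings are at z ∈ {-1, 1}; a circular section at z = -1 has radius exactly 1.
Together with the visible shape, these determine p as stated.

x^4 + 2*x^2*y^2 + y^4 - x^2 - y^2 + z^2 - 1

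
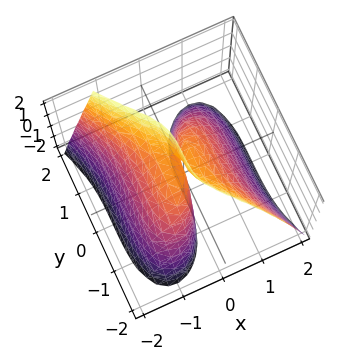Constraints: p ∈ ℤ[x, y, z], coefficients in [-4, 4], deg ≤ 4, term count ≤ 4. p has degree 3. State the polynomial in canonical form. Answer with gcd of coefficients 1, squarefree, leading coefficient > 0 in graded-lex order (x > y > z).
(a) deg p = 3. A generic line meets the surface in up to 3 points.
(b) Checking where it meets the axes: every point of the z-axis in the box is on the surface; one y-axis crossing is at y = 0; the x-axis gridline crossings are at x ∈ {-1, 0, 1}.
(c) Together with the visible shape, these determine p as stated.

3*x^3 + y^3 + 3*x*z - 3*x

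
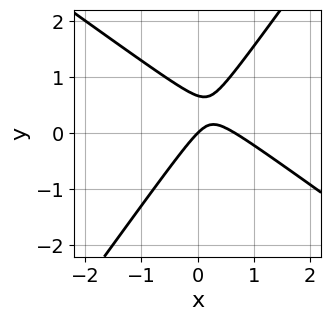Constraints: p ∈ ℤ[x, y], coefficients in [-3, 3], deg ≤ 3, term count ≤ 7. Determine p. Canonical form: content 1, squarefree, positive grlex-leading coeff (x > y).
3*x^2 + 2*x*y - 3*y^2 - 2*x + 2*y

The degree is 2 — no degree-1 curve has this shape.
Checking where it meets the axes: it meets the y-axis at y = 0 (among the integer gridlines); it crosses the x-axis at the gridline x = 0.
The integer polynomial consistent with all of this is the stated p.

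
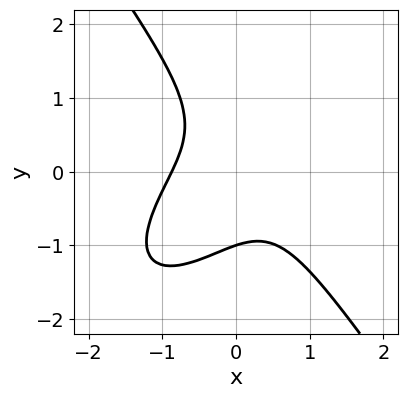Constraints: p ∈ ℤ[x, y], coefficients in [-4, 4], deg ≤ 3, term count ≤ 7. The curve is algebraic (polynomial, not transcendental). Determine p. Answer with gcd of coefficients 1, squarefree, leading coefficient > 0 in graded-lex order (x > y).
1. The degree is 3 — the shape is more complex than any degree-2 curve.
2. Against the integer gridlines: it crosses the y-axis at the gridline y = -1.
3. The integer polynomial consistent with all of this is the stated p.

3*x^3 - 2*x^2*y + 2*y^3 + 2*x*y + 2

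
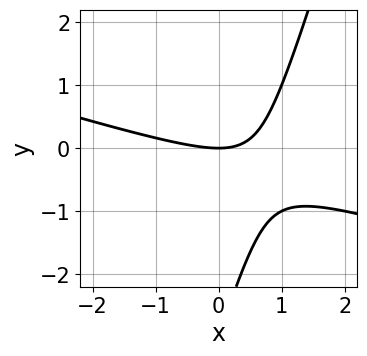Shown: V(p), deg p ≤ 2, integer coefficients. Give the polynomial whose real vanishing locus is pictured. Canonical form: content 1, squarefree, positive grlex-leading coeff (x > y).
1. deg p = 2. The shape is more complex than any degree-1 curve.
2. Reading off the gridlines: it meets the x-axis at x = 0 (among the integer gridlines); it meets the y-axis at y = 0 (among the integer gridlines).
3. Putting this together gives p.

x^2 + 3*x*y - y^2 - 3*y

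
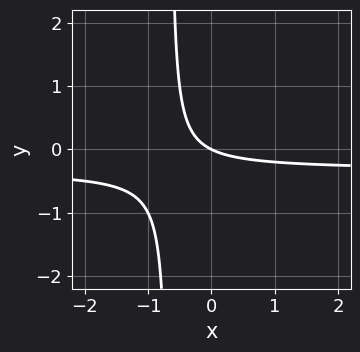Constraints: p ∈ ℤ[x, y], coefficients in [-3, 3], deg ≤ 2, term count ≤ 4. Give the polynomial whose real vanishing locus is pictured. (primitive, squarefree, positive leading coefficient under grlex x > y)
3*x*y + x + 2*y

First, deg p = 2. A generic line meets the curve in up to 2 points.
Next, from the axis intercepts and sections: it crosses the y-axis at the gridline y = 0; it meets the x-axis at x = 0 (among the integer gridlines).
Finally, solving for integer coefficients yields p as stated.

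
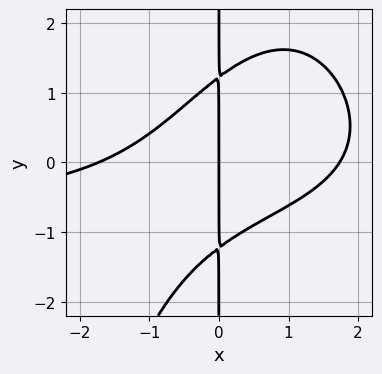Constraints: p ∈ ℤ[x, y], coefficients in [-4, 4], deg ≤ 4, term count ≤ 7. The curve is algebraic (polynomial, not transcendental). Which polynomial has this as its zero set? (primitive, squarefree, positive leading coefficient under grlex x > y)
The degree is 4 — the shape is more complex than any degree-3 curve.
Checking where it meets the axes: every point of the y-axis in the box is on the curve; one x-axis crossing is at x = 0.
Assembling these constraints gives the stated polynomial.

x^3*y + x^3 - 3*x^2*y + 2*x*y^2 - 3*x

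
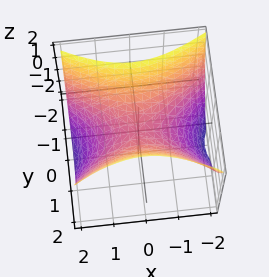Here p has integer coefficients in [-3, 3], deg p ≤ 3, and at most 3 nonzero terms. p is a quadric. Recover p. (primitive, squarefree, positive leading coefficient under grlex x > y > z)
deg p = 2.
Symmetries: the y ↦ −y reflection is a symmetry, so y appears only in even powers; mirror symmetry x ↦ −x ⇒ only even powers of x.
From the visible intercepts: it meets the y-axis at y = 0 (among the integer gridlines); it crosses the x-axis at the gridline x = 0; it crosses the z-axis at the gridline z = 0.
Solving for integer coefficients yields p as stated.

x^2 - 2*y^2 + 2*z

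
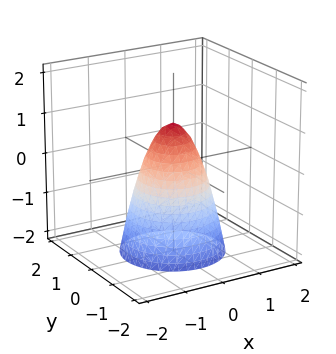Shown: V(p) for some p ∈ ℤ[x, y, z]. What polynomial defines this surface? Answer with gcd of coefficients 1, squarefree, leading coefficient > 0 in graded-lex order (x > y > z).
2*x^2 + 2*y^2 + z - 1

First, the degree is 2 — no degree-1 surface has this shape.
Next, symmetry: every cross-section ⟂ z is a circle, so x, y appear only via x² + y².
Next, from the axis intercepts and sections: it meets the z-axis at z = 1 (among the integer gridlines); a circular section at z = 0 has radius between 0 and 1.
Finally, fitting integer coefficients to these (and the overall shape) gives p.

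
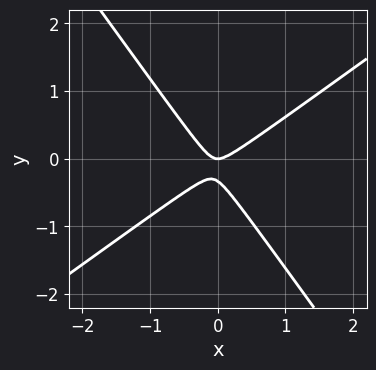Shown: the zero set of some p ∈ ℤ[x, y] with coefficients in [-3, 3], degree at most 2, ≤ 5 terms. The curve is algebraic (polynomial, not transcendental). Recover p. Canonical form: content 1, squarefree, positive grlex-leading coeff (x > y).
First, the degree is 2 — the shape is more complex than any degree-1 curve.
Then, reading off the gridlines: it meets the x-axis at x = 0 (among the integer gridlines); one y-axis crossing is at y = 0.
Finally, matching integer coefficients to the picture gives p.

3*x^2 - 2*x*y - 3*y^2 - y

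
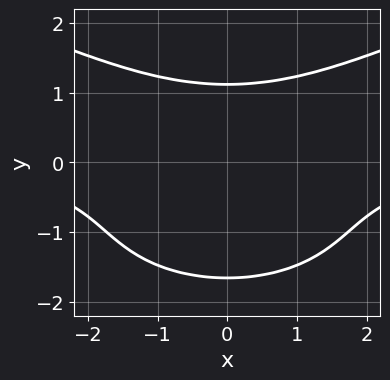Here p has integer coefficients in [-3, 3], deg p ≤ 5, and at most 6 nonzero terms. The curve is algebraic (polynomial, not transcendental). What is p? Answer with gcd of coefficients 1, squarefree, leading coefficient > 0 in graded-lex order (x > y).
y^4 - x^2*y + y^3 - 3

deg p = 4.
Symmetries: it's symmetric under x → −x, forcing even powers of x.
From the axis intercepts and sections: it misses every integer gridline on the x-axis.
Putting this together gives p.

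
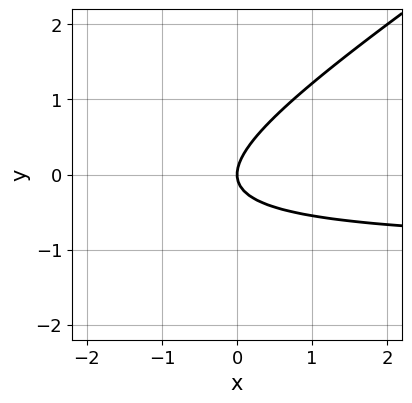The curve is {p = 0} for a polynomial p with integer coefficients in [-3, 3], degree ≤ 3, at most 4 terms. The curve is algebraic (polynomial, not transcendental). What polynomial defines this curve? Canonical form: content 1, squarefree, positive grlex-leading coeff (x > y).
2*x*y - 3*y^2 + 2*x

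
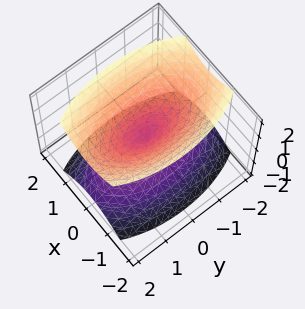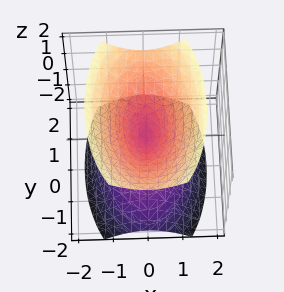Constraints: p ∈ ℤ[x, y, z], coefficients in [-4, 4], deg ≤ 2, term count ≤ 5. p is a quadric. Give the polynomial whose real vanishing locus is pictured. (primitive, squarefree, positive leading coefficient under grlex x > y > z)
3*x^2 + y^2 - 2*z^2

1. The picture has 2 separate pieces.
2. Degree: a double cone through the origin; a quadric, so deg p = 2.
3. Symmetries: it's symmetric under x → −x, forcing even powers of x; the z ↦ −z reflection is a symmetry, so z appears only in even powers; it's symmetric under y → −y, forcing even powers of y.
4. From the visible intercepts: it crosses the y-axis at the gridline y = 0; it meets the z-axis at z = 0 (among the integer gridlines); it meets the x-axis at x = 0 (among the integer gridlines).
5. These observations pin down the coefficients.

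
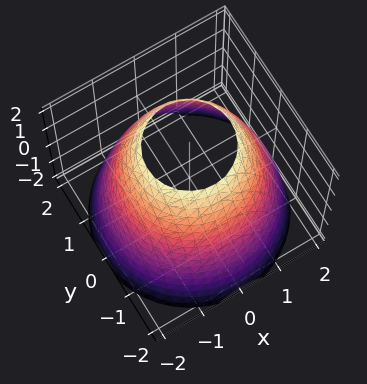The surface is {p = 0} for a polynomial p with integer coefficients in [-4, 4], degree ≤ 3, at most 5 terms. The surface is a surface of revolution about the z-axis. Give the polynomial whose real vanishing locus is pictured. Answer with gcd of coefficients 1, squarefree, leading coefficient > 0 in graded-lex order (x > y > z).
1. deg p = 2. The shape is more complex than any degree-1 surface.
2. Symmetry: the z-axis is an axis of rotation, so x and y enter only as x² + y².
3. From the axis intercepts and sections: a circular section at z = 2 has radius exactly 1; no z-intercept at any integer in the box.
4. Fitting integer coefficients to these (and the overall shape) gives p.

x^2 + y^2 + z - 3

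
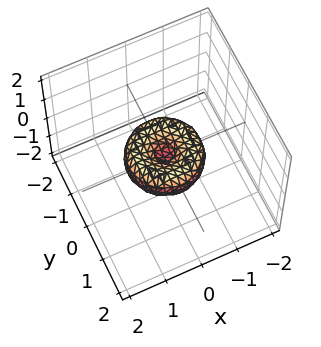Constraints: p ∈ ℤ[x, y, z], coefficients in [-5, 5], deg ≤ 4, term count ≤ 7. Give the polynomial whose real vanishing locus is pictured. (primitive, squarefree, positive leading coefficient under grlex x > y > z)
2*x^4 + 4*x^2*y^2 + 2*y^4 - 2*x^2 - 2*y^2 + 3*z^2

(a) Degree: no degree-3 surface has this shape, so deg p = 4.
(b) By symmetry, the z-axis is an axis of rotation, so x and y enter only as x² + y².
(c) Against the integer gridlines: it crosses the z-axis at the gridline z = 0; the x-axis gridline crossings are at x ∈ {-1, 0, 1}; the y-axis gridline crossings are at y ∈ {-1, 0, 1}; a circular section at z = 0 has radius exactly 1.
(d) These observations pin down the coefficients.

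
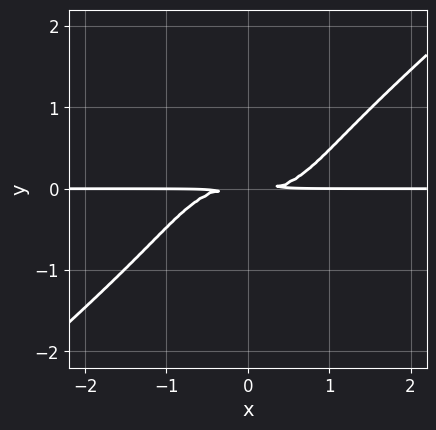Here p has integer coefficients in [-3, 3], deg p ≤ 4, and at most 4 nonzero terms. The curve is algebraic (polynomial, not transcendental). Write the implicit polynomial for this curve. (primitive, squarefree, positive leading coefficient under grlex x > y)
2*x^3*y - 2*x*y^3 - y^4 - 3*y^2

1. deg p = 4. A generic line meets the curve in up to 4 points.
2. Observable constraints: the visible x-axis segment lies entirely on the curve.
3. These observations pin down the coefficients.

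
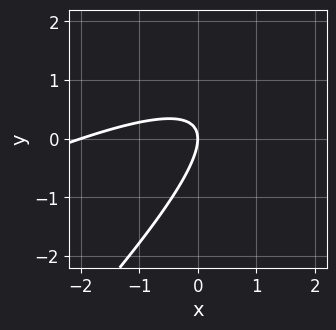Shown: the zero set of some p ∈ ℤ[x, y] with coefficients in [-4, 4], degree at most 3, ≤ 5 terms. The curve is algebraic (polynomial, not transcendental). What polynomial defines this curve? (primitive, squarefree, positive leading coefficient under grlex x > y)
x^2 - 3*x*y + 2*y^2 + 2*x

Degree: a generic line meets the curve in up to 2 points, so deg p = 2.
From the axis intercepts and sections: among the integer gridlines, it crosses the x-axis at x ∈ {-2, 0}; one y-axis crossing is at y = 0.
These observations pin down the coefficients.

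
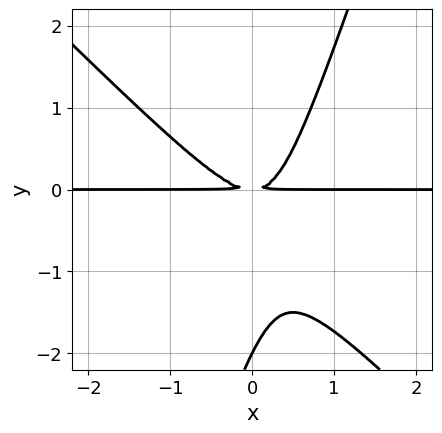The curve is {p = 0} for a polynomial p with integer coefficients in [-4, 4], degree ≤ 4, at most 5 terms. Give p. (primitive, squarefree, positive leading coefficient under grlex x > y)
3*x^2*y + 2*x*y^2 - y^3 - 2*y^2

1. Degree: a generic line meets the curve in up to 3 points, so deg p = 3.
2. Against the integer gridlines: one y-axis crossing is at y = -2; the visible x-axis segment lies entirely on the curve.
3. Matching integer coefficients to the picture gives p.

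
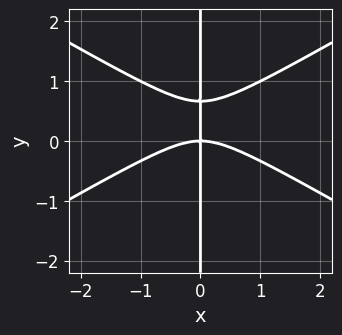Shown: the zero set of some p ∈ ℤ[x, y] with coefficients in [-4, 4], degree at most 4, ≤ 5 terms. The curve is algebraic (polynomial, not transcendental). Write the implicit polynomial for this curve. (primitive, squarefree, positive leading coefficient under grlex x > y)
1. The degree is 3 — the shape is more complex than any degree-2 curve.
2. Against the integer gridlines: the visible y-axis segment lies entirely on the curve; one x-axis crossing is at x = 0.
3. Fitting integer coefficients to these (and the overall shape) gives p.

x^3 - 3*x*y^2 + 2*x*y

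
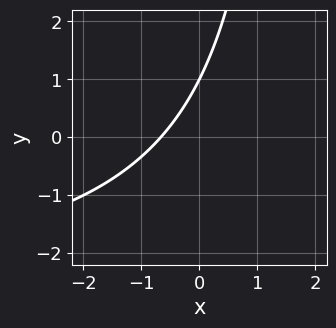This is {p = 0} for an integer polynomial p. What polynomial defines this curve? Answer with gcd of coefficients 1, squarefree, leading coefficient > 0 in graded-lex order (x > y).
x*y + 3*x - 2*y + 2

(a) The degree is 2 — no degree-1 curve has this shape.
(b) Checking where it meets the axes: it meets the y-axis at y = 1 (among the integer gridlines).
(c) Matching integer coefficients to the picture gives p.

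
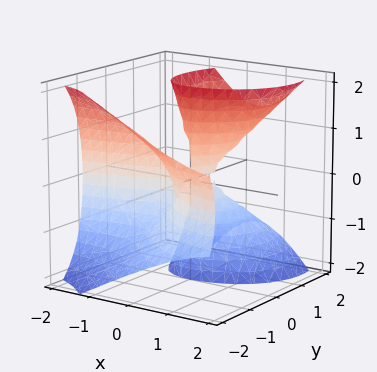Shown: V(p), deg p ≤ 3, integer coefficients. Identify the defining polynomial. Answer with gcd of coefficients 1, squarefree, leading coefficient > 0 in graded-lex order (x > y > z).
The degree is 3 — no degree-2 surface has this shape.
From the axis intercepts and sections: it meets the x-axis at x = 0 (among the integer gridlines); it meets the y-axis at y = 0 (among the integer gridlines); every point of the z-axis in the box is on the surface.
The integer polynomial consistent with all of this is the stated p.

2*x^2*y + y^3 - 2*y*z^2 + 3*x^2 - 3*x*y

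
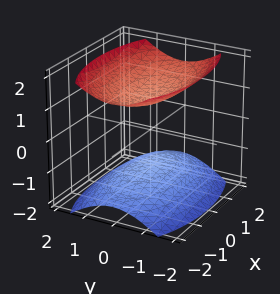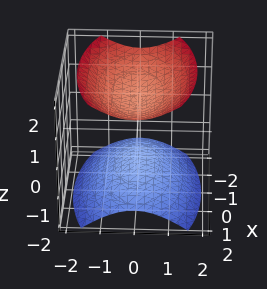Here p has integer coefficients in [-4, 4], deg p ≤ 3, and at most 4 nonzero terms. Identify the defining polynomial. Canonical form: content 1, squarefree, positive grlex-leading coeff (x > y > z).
x^2 + 3*y^2 - 3*z^2 + 3

(a) There are 2 components. Treating them together as one polynomial.
(b) deg p = 2. Two separate bowl-shaped sheets opening away from each other; a quadric.
(c) Symmetries: it's symmetric under x → −x, forcing even powers of x; mirror symmetry z ↦ −z ⇒ only even powers of z; it's symmetric under y → −y, forcing even powers of y.
(d) Against the integer gridlines: it misses every integer gridline on the x-axis; the z-axis gridline crossings are at z ∈ {-1, 1}; no y-intercept at any integer in the box.
(e) Together with the visible shape, these determine p as stated.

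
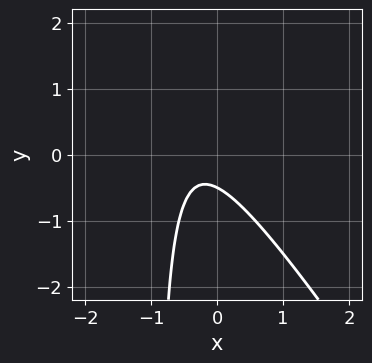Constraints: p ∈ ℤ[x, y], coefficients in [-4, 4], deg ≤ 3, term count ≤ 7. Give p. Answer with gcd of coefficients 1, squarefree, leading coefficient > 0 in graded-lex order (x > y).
First, the degree is 2 — a generic line meets the curve in up to 2 points.
Then, from the axis intercepts and sections: it misses every integer gridline on the x-axis.
Finally, the integer polynomial consistent with all of this is the stated p.

3*x^2 + 2*x*y + 2*x + 2*y + 1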